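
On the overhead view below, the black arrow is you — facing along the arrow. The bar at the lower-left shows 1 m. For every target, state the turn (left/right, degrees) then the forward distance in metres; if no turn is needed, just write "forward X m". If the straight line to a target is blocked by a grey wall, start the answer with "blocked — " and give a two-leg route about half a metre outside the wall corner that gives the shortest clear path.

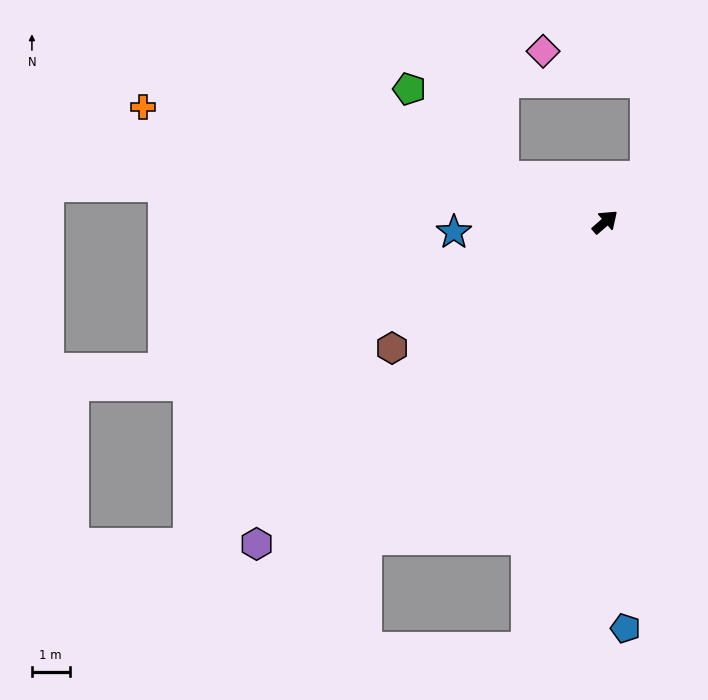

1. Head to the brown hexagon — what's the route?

turn left 170°, forward 6.6 m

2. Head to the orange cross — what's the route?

turn left 125°, forward 12.7 m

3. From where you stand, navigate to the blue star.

turn left 143°, forward 4.0 m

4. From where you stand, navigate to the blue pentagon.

turn right 128°, forward 10.8 m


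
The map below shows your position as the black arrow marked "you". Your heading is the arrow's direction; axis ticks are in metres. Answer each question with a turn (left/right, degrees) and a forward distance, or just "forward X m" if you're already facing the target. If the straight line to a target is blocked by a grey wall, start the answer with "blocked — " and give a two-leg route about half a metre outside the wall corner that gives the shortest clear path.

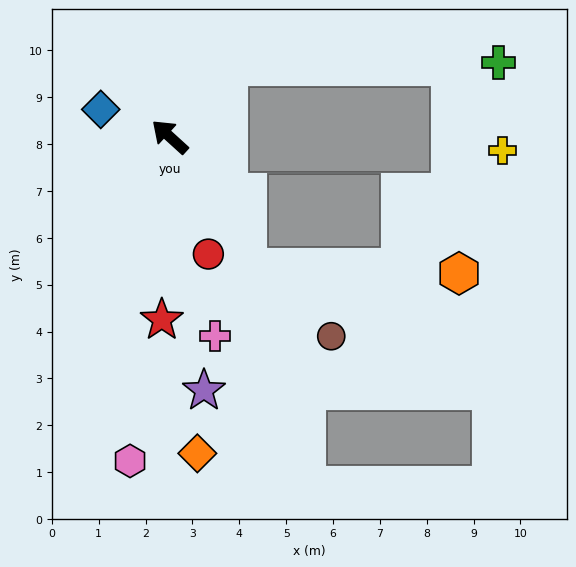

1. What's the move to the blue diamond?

turn left 21°, forward 1.6 m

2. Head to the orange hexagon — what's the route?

blocked — turn left 163°, forward 3.3 m, then turn left 58°, forward 4.5 m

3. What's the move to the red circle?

turn left 150°, forward 2.6 m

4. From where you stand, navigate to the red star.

turn left 130°, forward 3.9 m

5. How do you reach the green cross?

blocked — turn right 87°, forward 2.0 m, then turn right 50°, forward 5.8 m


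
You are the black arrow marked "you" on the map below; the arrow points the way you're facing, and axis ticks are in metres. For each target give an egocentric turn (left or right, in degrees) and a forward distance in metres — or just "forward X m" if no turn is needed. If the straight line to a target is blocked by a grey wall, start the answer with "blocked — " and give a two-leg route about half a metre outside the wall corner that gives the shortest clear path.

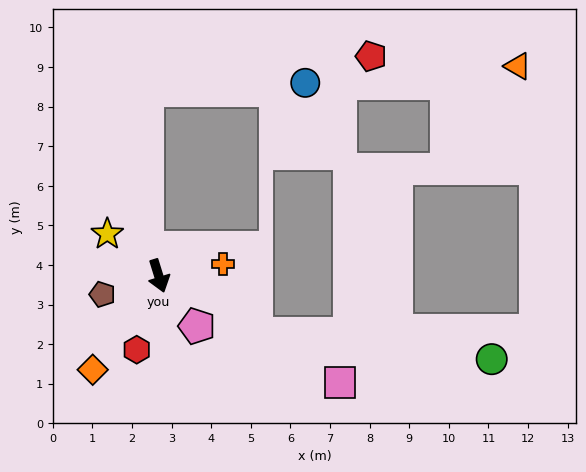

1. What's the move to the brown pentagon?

turn right 89°, forward 1.5 m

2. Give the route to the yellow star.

turn right 146°, forward 1.7 m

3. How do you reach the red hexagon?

turn right 34°, forward 1.9 m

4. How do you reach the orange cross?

turn left 83°, forward 1.7 m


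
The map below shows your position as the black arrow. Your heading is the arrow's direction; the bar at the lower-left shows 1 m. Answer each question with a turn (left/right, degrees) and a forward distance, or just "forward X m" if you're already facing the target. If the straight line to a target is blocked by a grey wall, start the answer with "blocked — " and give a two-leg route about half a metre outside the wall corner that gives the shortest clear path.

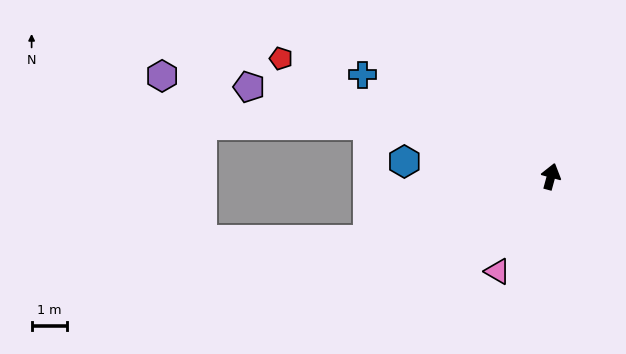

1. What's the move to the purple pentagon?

turn left 89°, forward 8.8 m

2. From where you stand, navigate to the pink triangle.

turn left 166°, forward 3.1 m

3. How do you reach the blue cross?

turn left 77°, forward 6.0 m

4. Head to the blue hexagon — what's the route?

turn left 99°, forward 4.1 m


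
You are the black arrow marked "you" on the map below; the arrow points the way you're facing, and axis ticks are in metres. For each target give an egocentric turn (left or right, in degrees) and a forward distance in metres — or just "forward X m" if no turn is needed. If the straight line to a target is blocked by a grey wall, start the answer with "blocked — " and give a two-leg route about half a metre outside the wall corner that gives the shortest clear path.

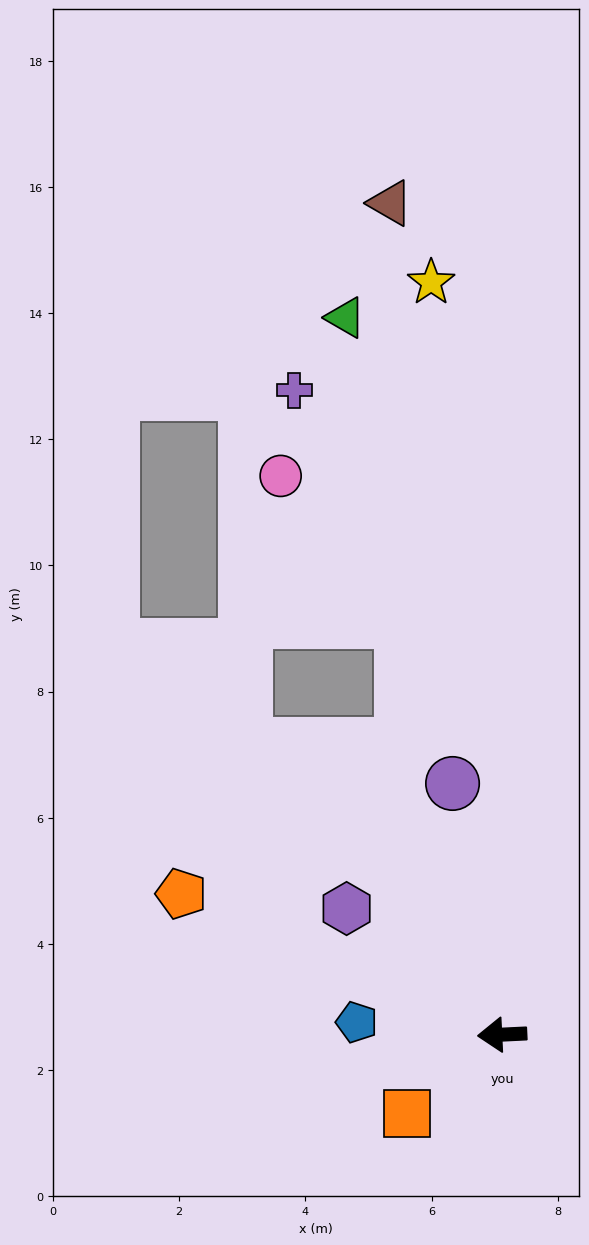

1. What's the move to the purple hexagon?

turn right 42°, forward 3.2 m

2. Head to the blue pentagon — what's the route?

turn right 8°, forward 2.3 m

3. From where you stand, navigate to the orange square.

turn left 37°, forward 2.0 m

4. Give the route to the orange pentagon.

turn right 26°, forward 5.6 m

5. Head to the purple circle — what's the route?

turn right 82°, forward 4.1 m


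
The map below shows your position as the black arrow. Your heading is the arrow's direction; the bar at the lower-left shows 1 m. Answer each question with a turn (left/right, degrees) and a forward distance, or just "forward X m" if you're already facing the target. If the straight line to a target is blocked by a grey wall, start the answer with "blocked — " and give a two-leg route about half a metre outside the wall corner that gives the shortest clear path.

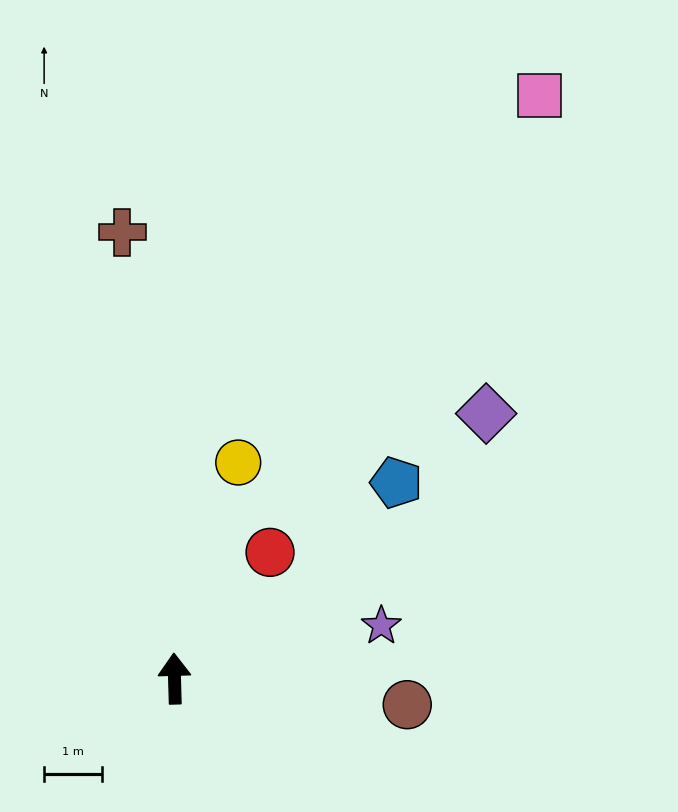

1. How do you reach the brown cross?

turn left 5°, forward 7.7 m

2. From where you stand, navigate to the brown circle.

turn right 98°, forward 4.0 m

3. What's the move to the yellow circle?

turn right 18°, forward 3.9 m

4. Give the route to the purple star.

turn right 77°, forward 3.7 m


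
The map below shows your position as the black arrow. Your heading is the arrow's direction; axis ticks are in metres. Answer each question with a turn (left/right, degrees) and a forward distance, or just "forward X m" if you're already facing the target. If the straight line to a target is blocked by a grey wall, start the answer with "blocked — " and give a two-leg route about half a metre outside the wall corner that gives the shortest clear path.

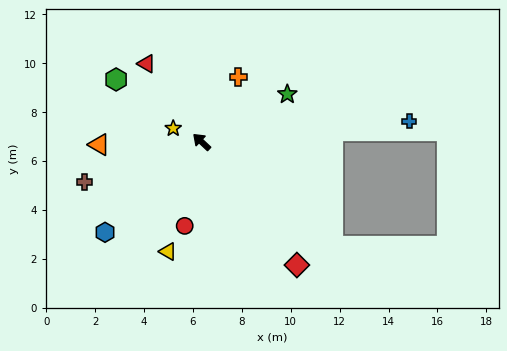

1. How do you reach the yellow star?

turn left 18°, forward 1.3 m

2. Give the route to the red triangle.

turn right 12°, forward 3.9 m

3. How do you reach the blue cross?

turn right 131°, forward 8.5 m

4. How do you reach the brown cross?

turn left 62°, forward 5.1 m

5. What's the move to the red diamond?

turn left 171°, forward 6.4 m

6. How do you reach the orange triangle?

turn left 45°, forward 4.2 m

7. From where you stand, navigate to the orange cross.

turn right 76°, forward 3.1 m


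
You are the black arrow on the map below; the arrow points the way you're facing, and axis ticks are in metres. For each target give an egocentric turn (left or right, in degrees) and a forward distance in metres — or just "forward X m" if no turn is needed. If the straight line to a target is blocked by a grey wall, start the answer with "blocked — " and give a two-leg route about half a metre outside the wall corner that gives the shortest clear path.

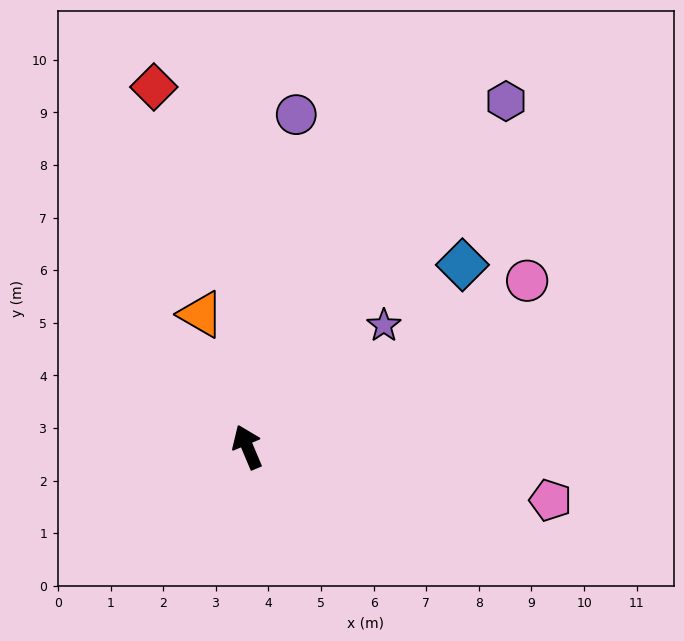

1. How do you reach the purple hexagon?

turn right 60°, forward 8.2 m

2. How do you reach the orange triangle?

turn right 4°, forward 2.7 m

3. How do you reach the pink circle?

turn right 82°, forward 6.2 m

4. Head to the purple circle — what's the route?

turn right 31°, forward 6.4 m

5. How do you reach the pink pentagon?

turn right 123°, forward 5.8 m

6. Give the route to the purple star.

turn right 71°, forward 3.5 m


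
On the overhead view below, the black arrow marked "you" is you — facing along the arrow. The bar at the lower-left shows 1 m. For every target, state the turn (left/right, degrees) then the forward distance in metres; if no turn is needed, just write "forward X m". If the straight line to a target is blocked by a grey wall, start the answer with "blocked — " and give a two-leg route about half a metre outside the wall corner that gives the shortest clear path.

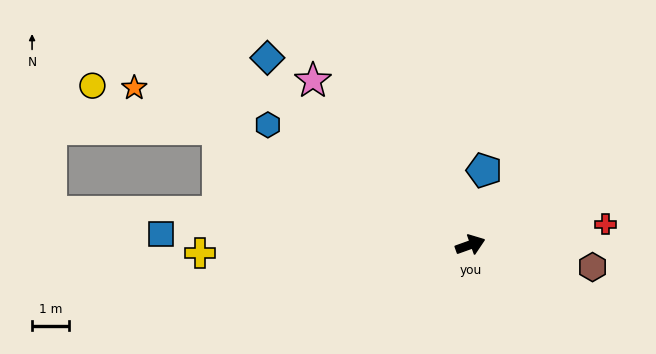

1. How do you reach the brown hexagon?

turn right 30°, forward 3.3 m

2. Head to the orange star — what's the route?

turn left 135°, forward 9.9 m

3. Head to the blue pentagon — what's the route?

turn left 60°, forward 2.0 m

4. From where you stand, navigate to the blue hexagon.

turn left 130°, forward 6.3 m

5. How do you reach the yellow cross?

turn left 162°, forward 7.2 m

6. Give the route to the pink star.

turn left 114°, forward 6.1 m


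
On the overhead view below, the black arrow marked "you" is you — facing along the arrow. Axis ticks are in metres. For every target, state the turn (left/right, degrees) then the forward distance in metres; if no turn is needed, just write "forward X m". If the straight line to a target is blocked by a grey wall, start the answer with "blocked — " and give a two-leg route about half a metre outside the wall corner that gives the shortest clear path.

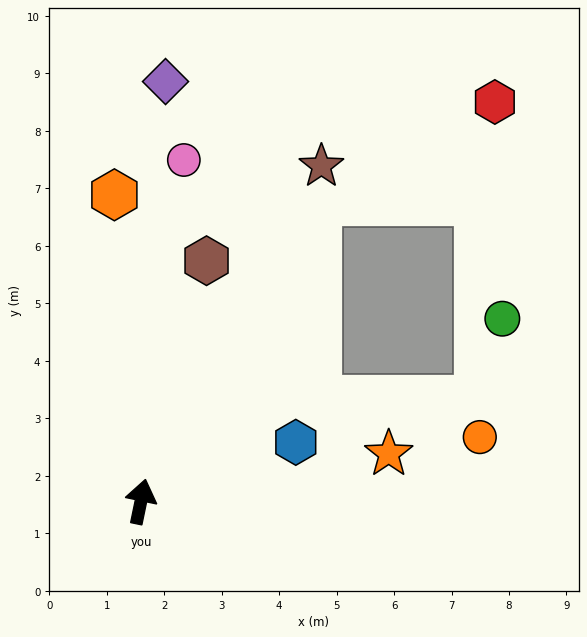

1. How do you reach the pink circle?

turn left 5°, forward 6.0 m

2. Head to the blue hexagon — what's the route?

turn right 57°, forward 2.9 m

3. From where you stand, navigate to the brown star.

turn right 17°, forward 6.6 m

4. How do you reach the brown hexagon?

turn right 4°, forward 4.3 m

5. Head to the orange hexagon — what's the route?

turn left 17°, forward 5.4 m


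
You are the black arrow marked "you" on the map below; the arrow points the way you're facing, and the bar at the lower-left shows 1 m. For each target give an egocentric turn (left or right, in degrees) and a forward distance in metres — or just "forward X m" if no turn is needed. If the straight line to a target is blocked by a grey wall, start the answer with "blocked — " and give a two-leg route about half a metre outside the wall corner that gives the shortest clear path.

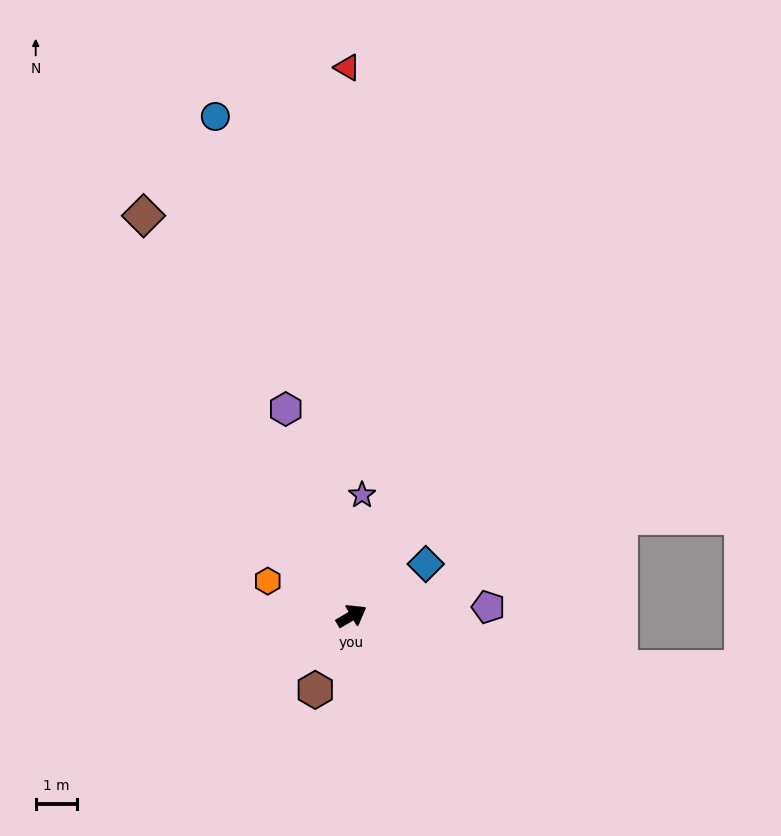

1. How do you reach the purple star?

turn left 55°, forward 2.9 m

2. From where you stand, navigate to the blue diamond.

turn left 4°, forward 2.2 m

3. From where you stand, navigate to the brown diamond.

turn left 87°, forward 11.0 m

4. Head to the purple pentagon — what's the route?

turn right 27°, forward 3.3 m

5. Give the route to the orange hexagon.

turn left 127°, forward 2.2 m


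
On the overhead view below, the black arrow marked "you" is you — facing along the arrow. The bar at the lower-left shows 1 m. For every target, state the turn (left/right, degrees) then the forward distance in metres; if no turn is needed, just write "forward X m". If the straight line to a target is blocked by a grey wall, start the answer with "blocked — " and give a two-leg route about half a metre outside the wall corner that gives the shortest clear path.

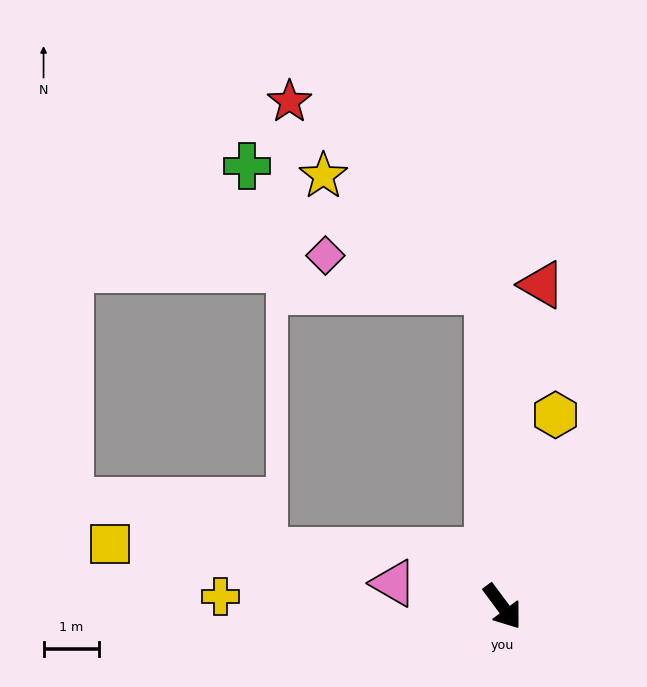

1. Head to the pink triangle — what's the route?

turn right 139°, forward 2.0 m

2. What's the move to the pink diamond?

blocked — turn left 146°, forward 5.7 m, then turn left 75°, forward 3.0 m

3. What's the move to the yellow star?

blocked — turn left 146°, forward 5.7 m, then turn left 52°, forward 3.6 m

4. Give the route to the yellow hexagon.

turn left 128°, forward 3.6 m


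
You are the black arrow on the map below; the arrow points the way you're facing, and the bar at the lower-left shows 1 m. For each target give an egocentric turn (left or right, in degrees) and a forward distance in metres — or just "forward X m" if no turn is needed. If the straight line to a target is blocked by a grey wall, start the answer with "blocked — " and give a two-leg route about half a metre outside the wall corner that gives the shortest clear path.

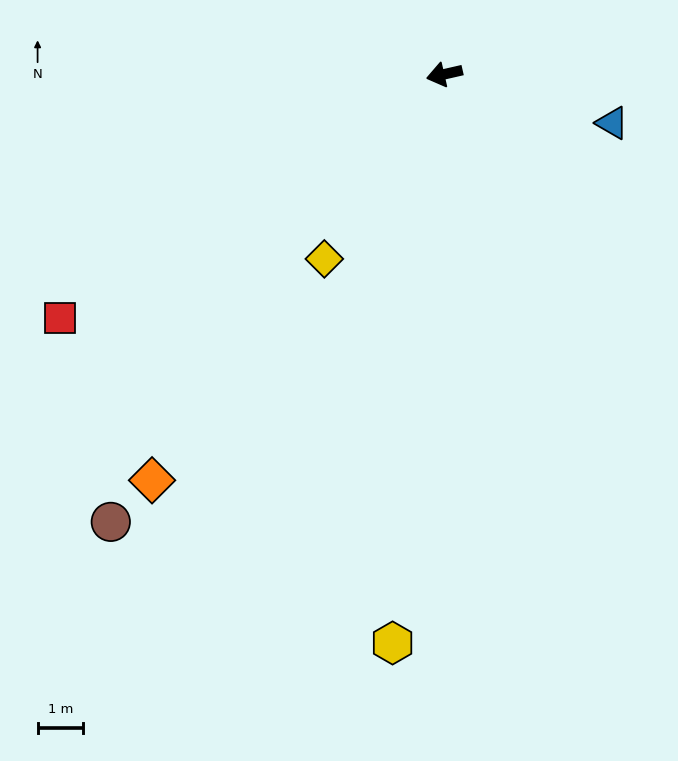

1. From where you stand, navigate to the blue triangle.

turn left 151°, forward 3.9 m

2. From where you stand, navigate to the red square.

turn left 20°, forward 10.1 m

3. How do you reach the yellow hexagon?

turn left 72°, forward 12.6 m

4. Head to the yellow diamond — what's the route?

turn left 44°, forward 4.9 m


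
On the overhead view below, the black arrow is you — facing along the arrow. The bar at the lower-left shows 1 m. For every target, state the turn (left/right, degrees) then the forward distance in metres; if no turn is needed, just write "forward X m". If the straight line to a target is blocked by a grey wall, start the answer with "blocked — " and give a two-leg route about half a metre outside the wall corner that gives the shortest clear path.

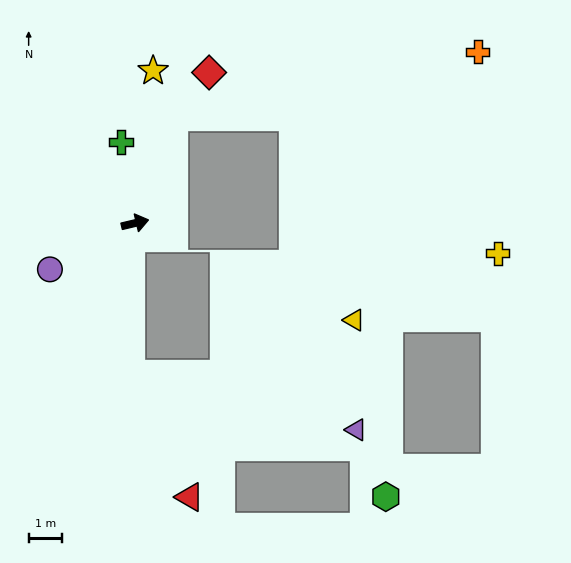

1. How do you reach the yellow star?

turn left 70°, forward 4.6 m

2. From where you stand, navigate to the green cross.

turn left 87°, forward 2.5 m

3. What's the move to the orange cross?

blocked — turn left 57°, forward 3.4 m, then turn right 58°, forward 9.4 m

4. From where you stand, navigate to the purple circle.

turn right 165°, forward 2.9 m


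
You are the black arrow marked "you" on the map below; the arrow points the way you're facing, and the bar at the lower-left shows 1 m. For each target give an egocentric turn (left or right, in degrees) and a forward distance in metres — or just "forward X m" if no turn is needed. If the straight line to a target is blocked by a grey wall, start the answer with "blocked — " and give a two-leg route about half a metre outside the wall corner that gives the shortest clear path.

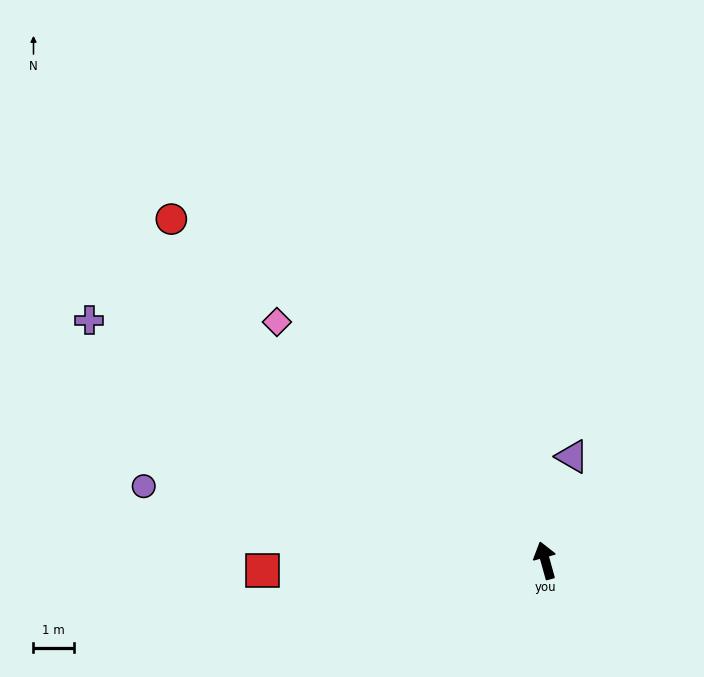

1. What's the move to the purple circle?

turn left 64°, forward 10.2 m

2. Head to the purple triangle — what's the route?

turn right 30°, forward 2.7 m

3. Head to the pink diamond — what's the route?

turn left 33°, forward 8.9 m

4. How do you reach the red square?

turn left 77°, forward 7.0 m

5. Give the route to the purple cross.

turn left 47°, forward 12.8 m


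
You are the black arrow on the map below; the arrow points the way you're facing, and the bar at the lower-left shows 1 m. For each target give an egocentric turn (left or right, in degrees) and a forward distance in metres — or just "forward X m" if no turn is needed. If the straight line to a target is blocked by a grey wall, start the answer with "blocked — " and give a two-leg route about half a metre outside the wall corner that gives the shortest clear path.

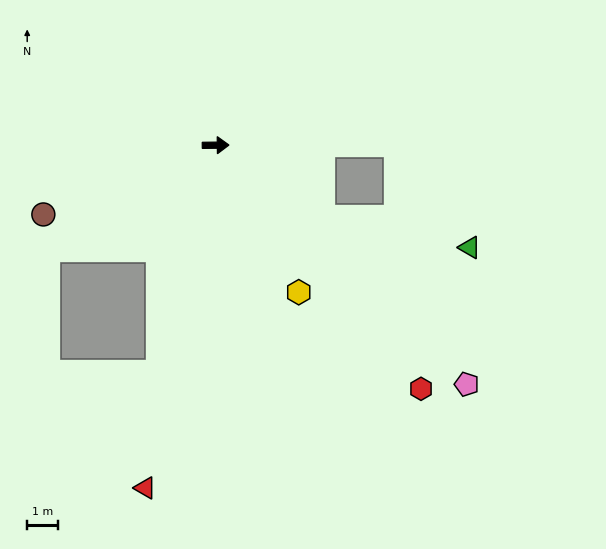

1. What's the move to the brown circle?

turn right 159°, forward 6.1 m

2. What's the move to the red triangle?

turn right 102°, forward 11.4 m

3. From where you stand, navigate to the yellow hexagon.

turn right 61°, forward 5.5 m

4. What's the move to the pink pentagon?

turn right 44°, forward 11.3 m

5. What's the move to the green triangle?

blocked — turn right 35°, forward 4.2 m, then turn left 23°, forward 4.9 m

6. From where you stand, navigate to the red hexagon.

turn right 51°, forward 10.4 m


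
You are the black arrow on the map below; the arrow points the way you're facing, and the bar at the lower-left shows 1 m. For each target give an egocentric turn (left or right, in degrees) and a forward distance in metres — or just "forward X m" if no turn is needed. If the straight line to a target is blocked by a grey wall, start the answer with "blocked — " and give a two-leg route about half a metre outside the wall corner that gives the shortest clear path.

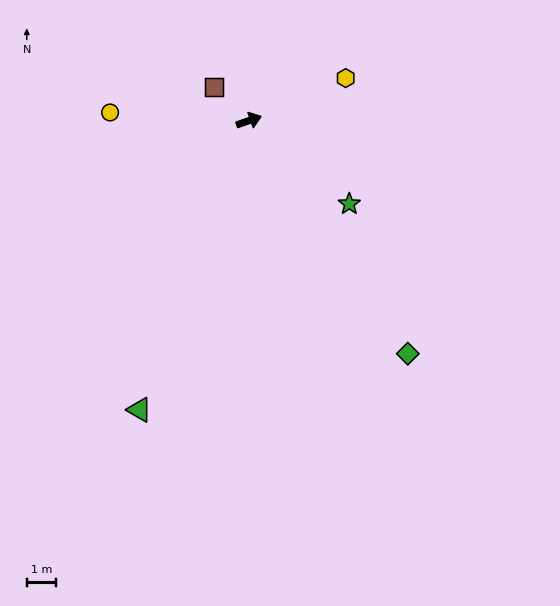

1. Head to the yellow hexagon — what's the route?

turn left 4°, forward 3.6 m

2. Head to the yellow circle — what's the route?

turn left 157°, forward 4.7 m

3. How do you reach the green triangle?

turn right 130°, forward 10.4 m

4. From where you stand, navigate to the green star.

turn right 59°, forward 4.4 m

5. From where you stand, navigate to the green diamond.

turn right 75°, forward 9.5 m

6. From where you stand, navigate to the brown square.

turn left 117°, forward 1.6 m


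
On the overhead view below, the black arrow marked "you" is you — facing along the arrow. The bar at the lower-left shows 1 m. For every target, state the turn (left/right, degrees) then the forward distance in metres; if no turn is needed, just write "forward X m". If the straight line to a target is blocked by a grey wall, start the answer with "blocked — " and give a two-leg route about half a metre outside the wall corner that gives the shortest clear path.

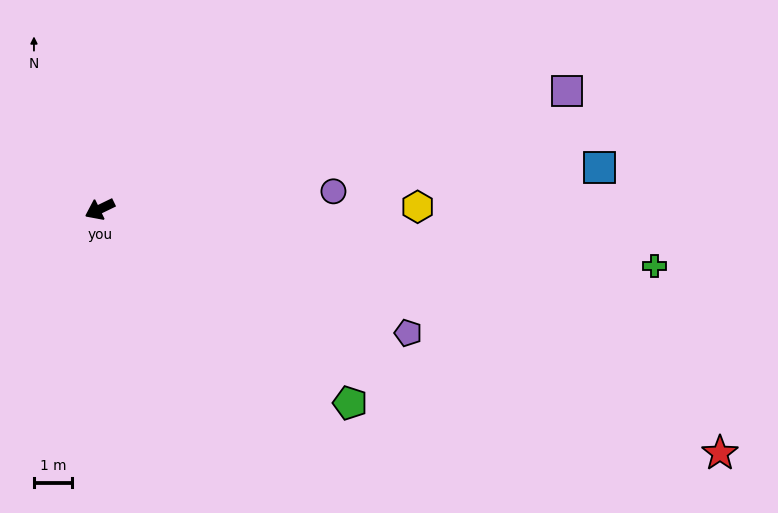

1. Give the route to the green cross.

turn left 148°, forward 14.5 m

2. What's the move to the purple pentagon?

turn left 132°, forward 8.7 m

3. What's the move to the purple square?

turn left 168°, forward 12.6 m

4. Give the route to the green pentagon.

turn left 116°, forward 8.3 m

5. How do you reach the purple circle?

turn left 158°, forward 6.1 m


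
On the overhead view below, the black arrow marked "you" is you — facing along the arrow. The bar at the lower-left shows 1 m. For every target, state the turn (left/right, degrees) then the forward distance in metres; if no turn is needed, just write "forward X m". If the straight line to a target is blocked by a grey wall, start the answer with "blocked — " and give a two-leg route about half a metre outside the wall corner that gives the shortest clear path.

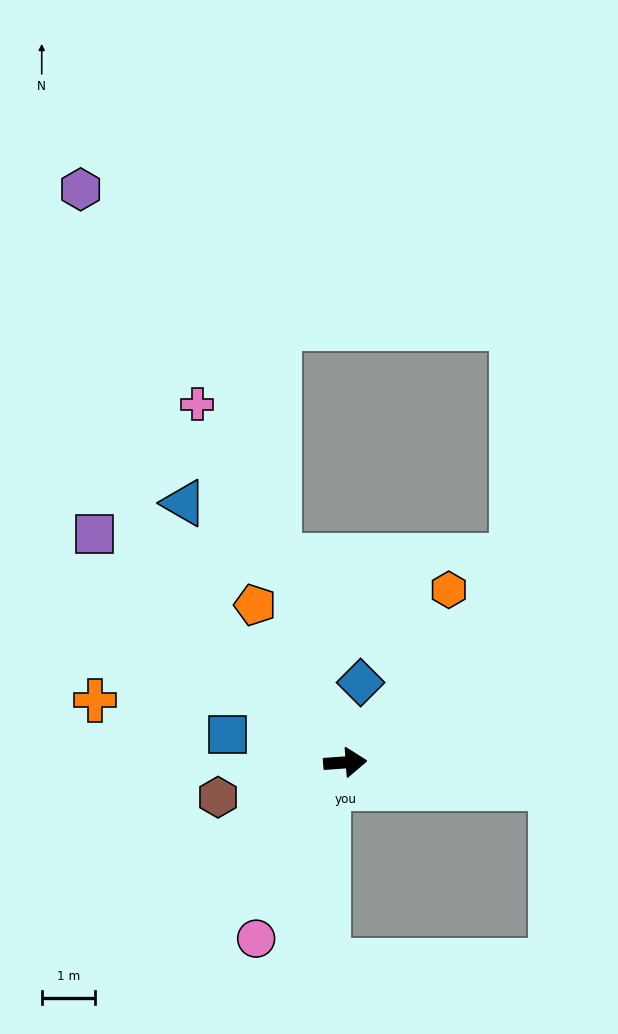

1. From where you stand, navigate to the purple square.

turn left 134°, forward 6.3 m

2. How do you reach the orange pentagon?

turn left 116°, forward 3.4 m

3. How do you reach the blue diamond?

turn left 75°, forward 1.5 m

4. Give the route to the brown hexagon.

turn right 169°, forward 2.5 m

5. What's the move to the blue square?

turn left 162°, forward 2.3 m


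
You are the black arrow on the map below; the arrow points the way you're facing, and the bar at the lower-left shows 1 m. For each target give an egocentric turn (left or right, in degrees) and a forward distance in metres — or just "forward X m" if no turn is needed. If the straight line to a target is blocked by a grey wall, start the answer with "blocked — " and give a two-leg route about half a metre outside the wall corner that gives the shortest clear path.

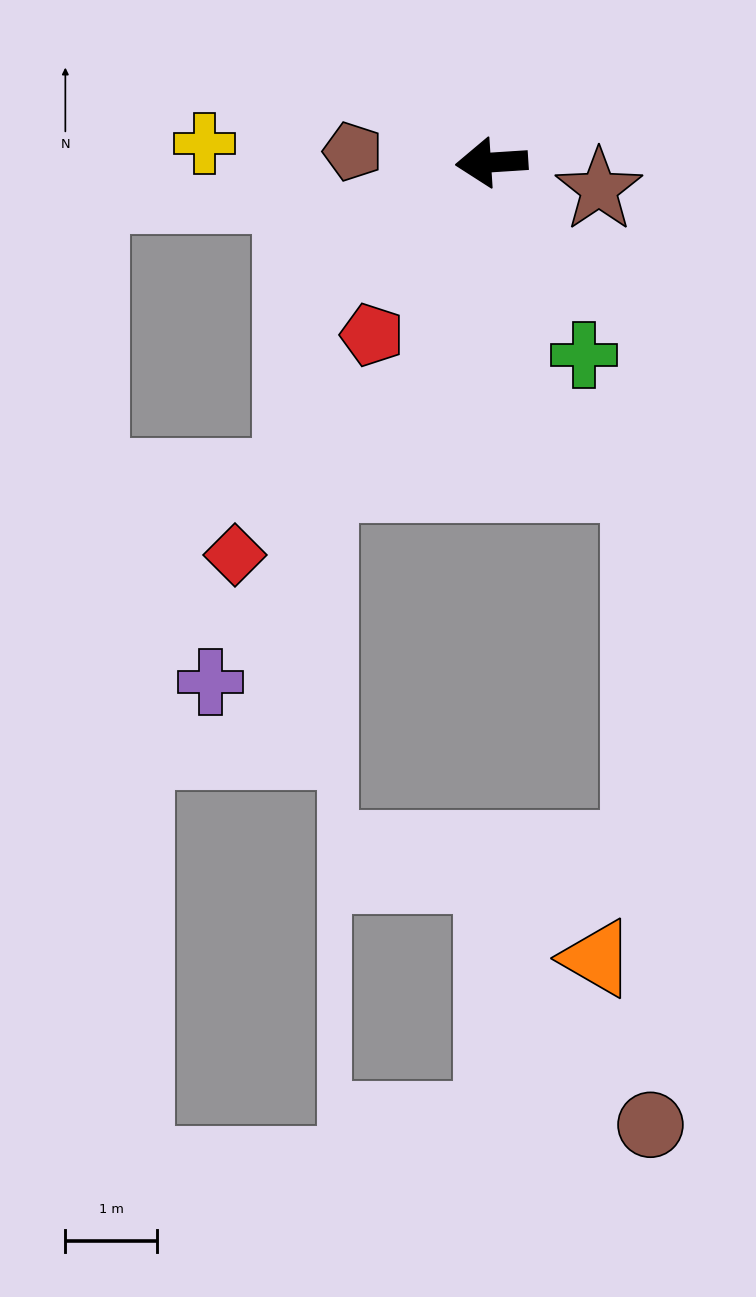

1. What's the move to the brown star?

turn left 162°, forward 1.2 m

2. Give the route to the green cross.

turn left 112°, forward 2.3 m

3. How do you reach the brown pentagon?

turn right 8°, forward 1.5 m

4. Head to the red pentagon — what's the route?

turn left 52°, forward 2.3 m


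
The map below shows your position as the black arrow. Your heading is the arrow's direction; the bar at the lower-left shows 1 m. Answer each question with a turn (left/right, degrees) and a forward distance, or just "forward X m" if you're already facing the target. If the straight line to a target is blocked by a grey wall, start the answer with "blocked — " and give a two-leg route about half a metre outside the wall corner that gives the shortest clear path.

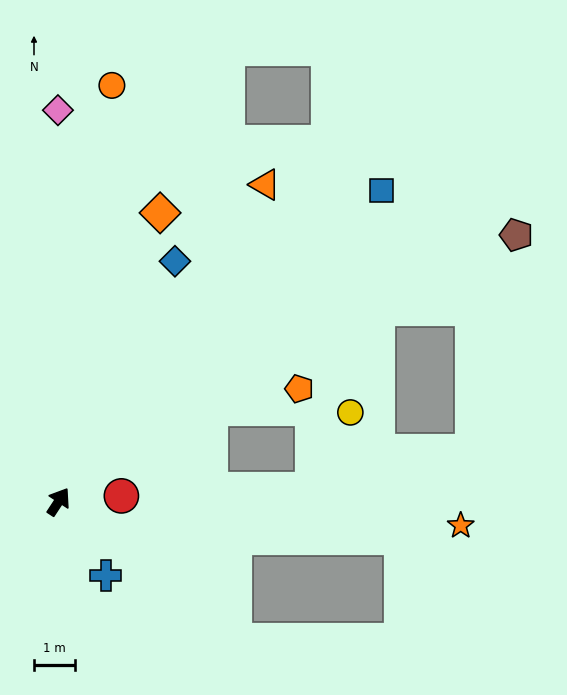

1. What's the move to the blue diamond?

turn left 7°, forward 6.5 m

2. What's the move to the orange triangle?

forward 9.2 m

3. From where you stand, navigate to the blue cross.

turn right 114°, forward 2.1 m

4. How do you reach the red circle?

turn right 52°, forward 1.5 m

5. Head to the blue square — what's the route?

turn right 13°, forward 10.9 m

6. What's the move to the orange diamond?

turn left 14°, forward 7.5 m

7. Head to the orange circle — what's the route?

turn left 26°, forward 10.2 m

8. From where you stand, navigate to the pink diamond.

turn left 33°, forward 9.5 m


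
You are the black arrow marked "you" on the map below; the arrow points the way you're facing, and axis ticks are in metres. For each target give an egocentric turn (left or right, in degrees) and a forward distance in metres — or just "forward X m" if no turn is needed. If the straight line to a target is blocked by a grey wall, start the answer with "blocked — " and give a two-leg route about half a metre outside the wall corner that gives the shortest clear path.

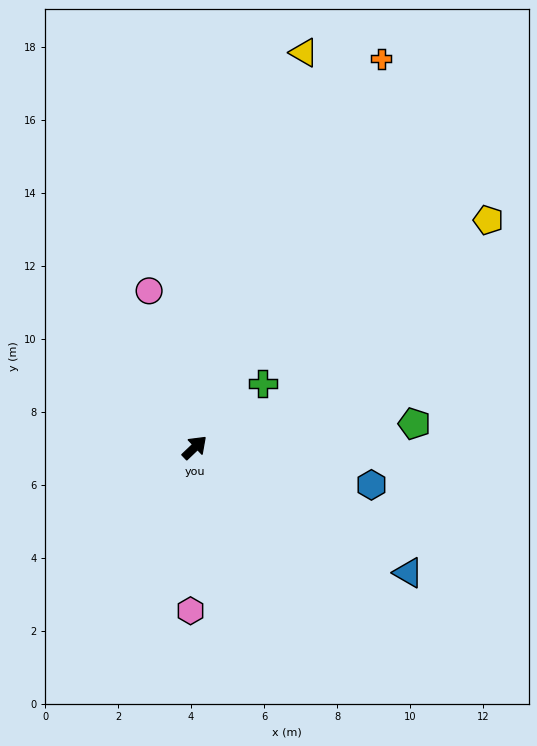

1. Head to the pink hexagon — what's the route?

turn right 135°, forward 4.5 m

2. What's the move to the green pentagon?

turn right 37°, forward 6.1 m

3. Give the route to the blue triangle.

turn right 74°, forward 6.8 m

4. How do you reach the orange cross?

turn left 21°, forward 11.8 m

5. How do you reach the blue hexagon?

turn right 56°, forward 5.0 m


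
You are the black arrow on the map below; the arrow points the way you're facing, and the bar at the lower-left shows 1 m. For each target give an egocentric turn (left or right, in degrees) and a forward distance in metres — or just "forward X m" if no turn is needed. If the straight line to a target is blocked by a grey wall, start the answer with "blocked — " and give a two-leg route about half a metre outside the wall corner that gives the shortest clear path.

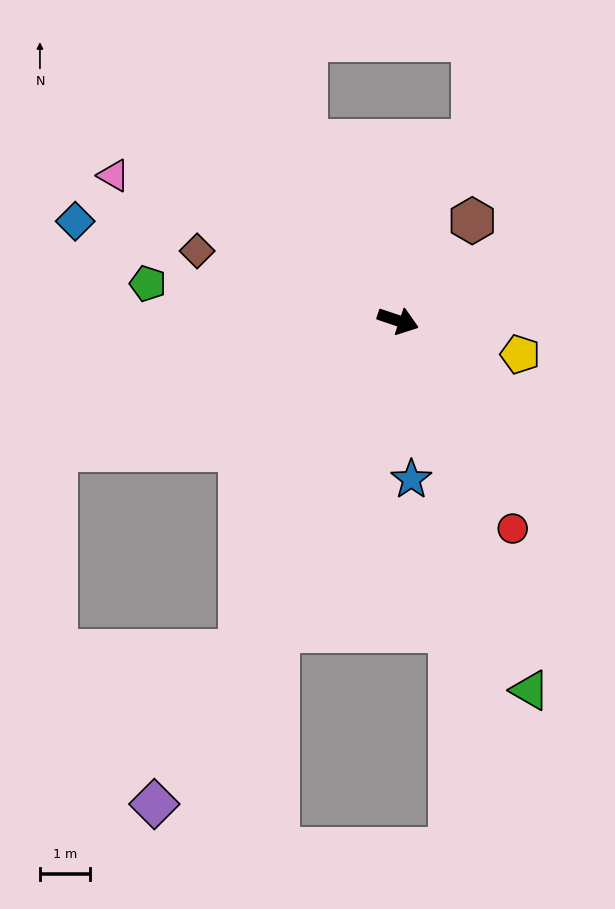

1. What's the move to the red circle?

turn right 43°, forward 4.8 m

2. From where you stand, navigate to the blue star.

turn right 67°, forward 3.2 m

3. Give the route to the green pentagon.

turn right 170°, forward 5.1 m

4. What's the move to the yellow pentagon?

turn left 3°, forward 2.5 m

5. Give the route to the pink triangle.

turn left 172°, forward 6.4 m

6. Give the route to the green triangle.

turn right 52°, forward 7.9 m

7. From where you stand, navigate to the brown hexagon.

turn left 72°, forward 2.5 m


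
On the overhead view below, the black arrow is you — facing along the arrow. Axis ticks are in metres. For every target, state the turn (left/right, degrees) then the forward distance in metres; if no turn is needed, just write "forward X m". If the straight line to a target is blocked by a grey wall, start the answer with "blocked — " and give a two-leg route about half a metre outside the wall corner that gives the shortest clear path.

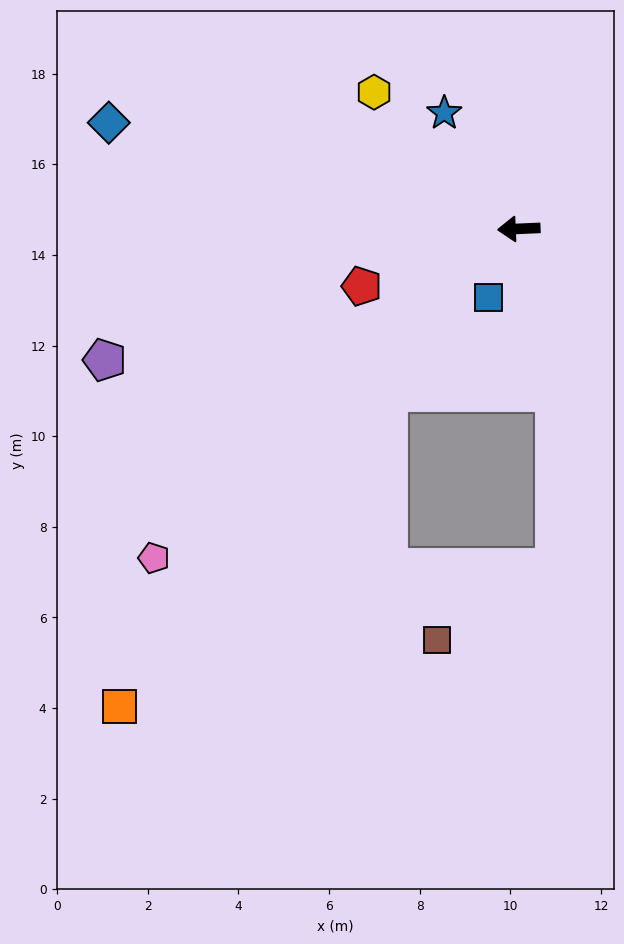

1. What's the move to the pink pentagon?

turn left 40°, forward 10.8 m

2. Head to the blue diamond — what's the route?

turn right 17°, forward 9.3 m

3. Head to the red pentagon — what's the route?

turn left 18°, forward 3.7 m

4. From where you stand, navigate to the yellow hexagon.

turn right 46°, forward 4.4 m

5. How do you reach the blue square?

turn left 64°, forward 1.7 m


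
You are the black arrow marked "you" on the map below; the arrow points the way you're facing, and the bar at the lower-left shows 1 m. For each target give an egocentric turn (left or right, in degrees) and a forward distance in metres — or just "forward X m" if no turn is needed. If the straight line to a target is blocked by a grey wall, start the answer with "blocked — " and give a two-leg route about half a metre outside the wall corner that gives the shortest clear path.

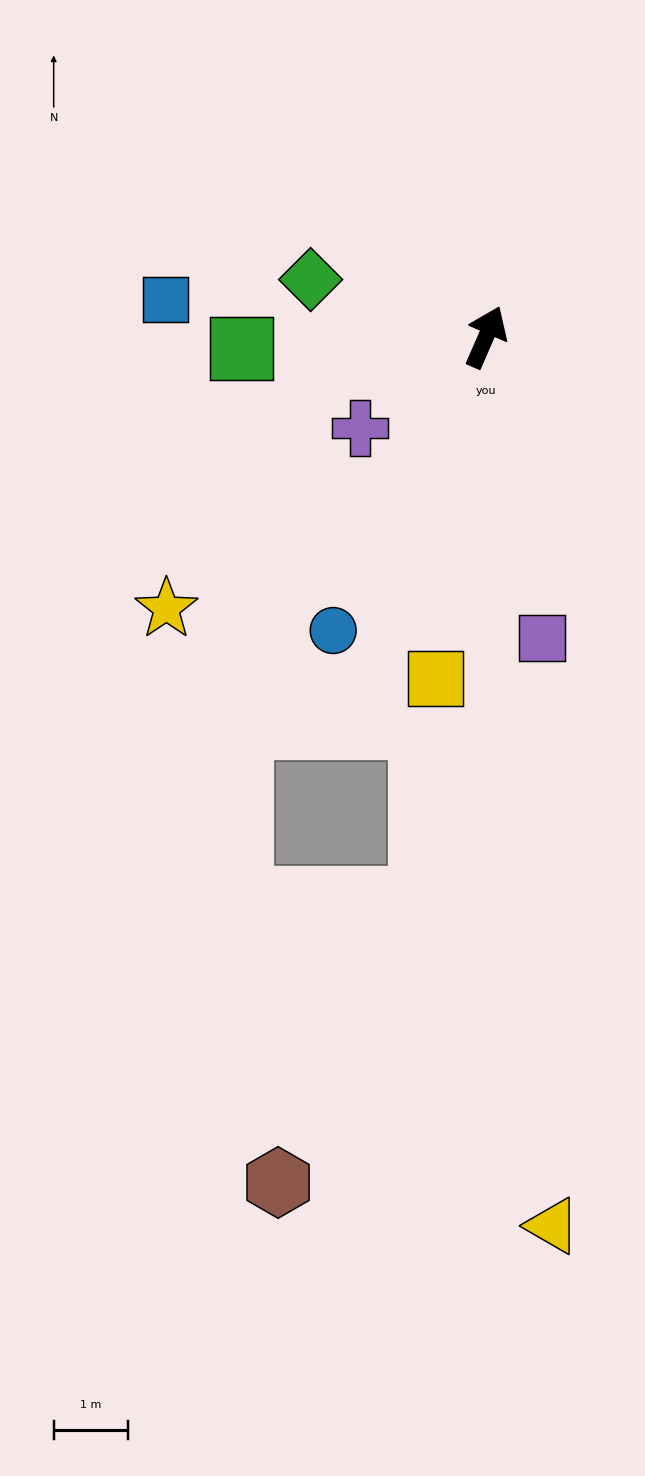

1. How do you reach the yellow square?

turn right 165°, forward 4.6 m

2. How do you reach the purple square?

turn right 146°, forward 4.1 m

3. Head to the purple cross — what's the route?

turn left 149°, forward 2.1 m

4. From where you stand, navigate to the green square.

turn left 116°, forward 3.3 m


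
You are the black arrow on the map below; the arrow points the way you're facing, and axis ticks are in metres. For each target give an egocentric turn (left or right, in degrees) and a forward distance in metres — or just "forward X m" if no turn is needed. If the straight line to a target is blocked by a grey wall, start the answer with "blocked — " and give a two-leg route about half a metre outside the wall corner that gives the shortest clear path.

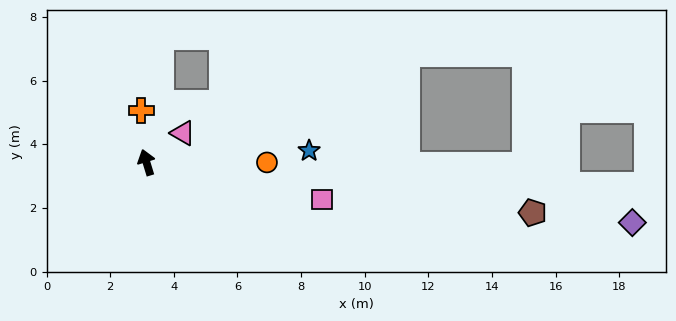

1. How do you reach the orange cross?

turn right 11°, forward 1.6 m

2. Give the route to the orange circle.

turn right 107°, forward 3.8 m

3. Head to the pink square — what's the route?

turn right 119°, forward 5.6 m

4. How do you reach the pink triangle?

turn right 68°, forward 1.5 m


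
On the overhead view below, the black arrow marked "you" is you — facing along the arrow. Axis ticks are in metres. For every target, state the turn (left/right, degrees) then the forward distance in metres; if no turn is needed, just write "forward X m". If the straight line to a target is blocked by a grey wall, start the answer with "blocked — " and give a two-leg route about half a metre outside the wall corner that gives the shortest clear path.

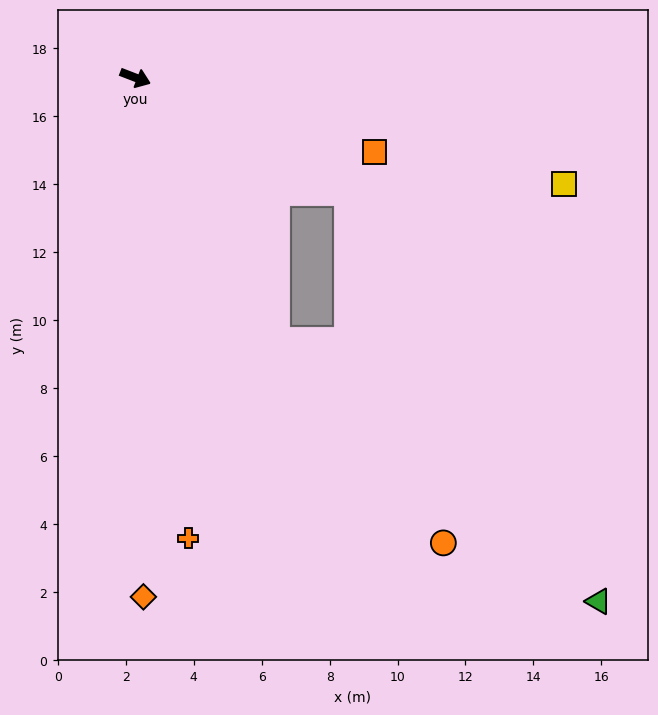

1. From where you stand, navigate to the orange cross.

turn right 62°, forward 13.7 m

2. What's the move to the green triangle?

blocked — turn right 41°, forward 8.8 m, then turn left 23°, forward 12.2 m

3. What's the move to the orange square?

turn left 4°, forward 7.4 m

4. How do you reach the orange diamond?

turn right 68°, forward 15.3 m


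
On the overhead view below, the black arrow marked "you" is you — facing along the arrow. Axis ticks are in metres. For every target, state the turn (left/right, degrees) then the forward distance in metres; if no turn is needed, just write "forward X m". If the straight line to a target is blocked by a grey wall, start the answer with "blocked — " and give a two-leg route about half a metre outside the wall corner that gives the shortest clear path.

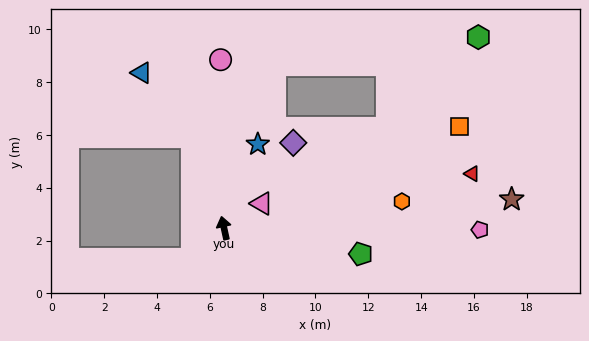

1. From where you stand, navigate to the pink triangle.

turn right 69°, forward 1.7 m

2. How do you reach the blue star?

turn right 34°, forward 3.4 m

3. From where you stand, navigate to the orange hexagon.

turn right 94°, forward 6.8 m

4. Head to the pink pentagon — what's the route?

turn right 103°, forward 9.7 m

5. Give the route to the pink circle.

turn right 11°, forward 6.4 m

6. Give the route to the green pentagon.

turn right 113°, forward 5.3 m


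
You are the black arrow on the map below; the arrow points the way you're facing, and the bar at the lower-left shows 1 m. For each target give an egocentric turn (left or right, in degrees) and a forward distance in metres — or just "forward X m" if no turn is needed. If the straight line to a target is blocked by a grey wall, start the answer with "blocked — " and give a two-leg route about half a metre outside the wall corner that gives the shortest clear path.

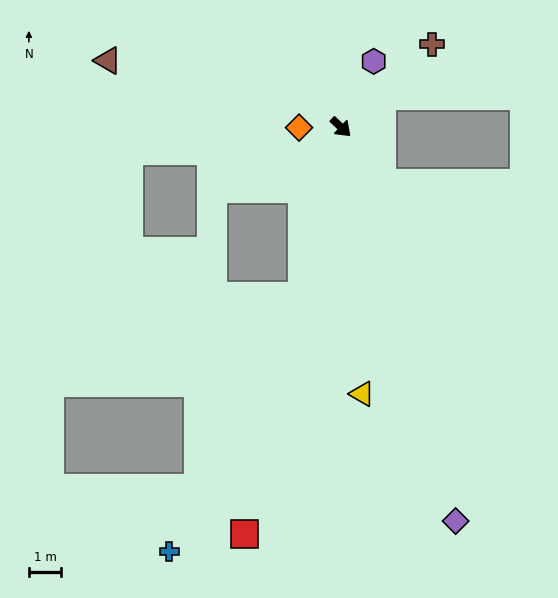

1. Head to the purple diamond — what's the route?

turn right 30°, forward 12.7 m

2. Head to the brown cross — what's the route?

turn left 86°, forward 3.8 m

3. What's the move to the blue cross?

blocked — turn right 60°, forward 5.3 m, then turn right 14°, forward 8.9 m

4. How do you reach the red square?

turn right 60°, forward 12.9 m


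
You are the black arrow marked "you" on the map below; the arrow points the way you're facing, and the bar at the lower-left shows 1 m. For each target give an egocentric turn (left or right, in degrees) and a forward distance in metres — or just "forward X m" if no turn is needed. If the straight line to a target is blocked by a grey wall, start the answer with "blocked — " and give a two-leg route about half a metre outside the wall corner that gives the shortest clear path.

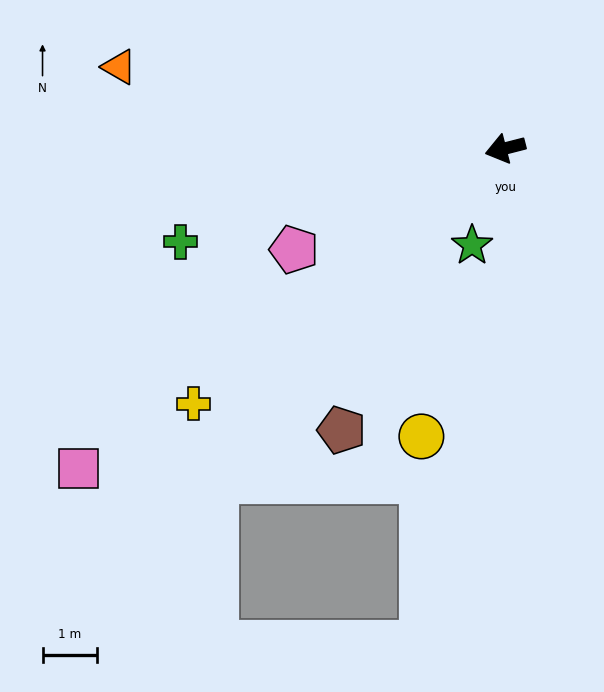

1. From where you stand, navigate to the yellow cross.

turn left 25°, forward 7.3 m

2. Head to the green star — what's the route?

turn left 57°, forward 1.9 m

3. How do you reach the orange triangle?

turn right 26°, forward 7.2 m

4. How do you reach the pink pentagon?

turn left 11°, forward 4.3 m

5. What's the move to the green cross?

forward 6.1 m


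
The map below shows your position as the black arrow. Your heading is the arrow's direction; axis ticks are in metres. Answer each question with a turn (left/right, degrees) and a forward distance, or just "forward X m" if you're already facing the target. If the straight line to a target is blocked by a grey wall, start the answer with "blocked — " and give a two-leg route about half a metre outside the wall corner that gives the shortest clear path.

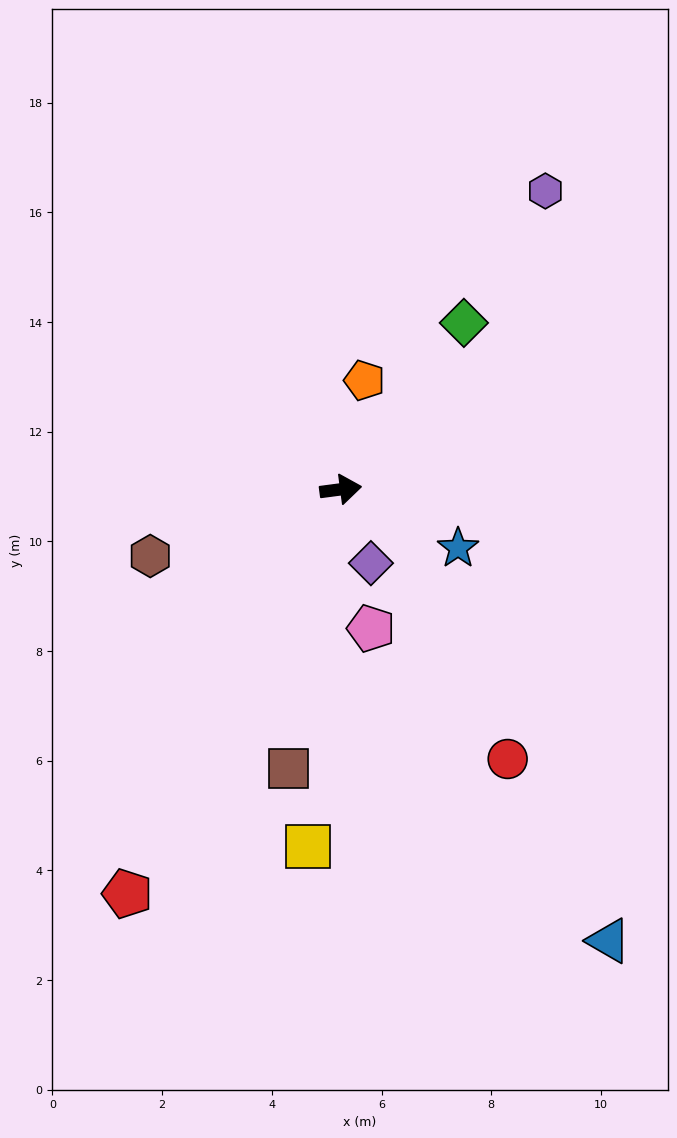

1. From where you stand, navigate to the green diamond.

turn left 46°, forward 3.8 m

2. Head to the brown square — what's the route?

turn right 108°, forward 5.2 m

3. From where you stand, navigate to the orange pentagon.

turn left 70°, forward 2.0 m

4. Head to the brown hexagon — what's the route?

turn right 168°, forward 3.7 m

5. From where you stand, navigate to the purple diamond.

turn right 75°, forward 1.5 m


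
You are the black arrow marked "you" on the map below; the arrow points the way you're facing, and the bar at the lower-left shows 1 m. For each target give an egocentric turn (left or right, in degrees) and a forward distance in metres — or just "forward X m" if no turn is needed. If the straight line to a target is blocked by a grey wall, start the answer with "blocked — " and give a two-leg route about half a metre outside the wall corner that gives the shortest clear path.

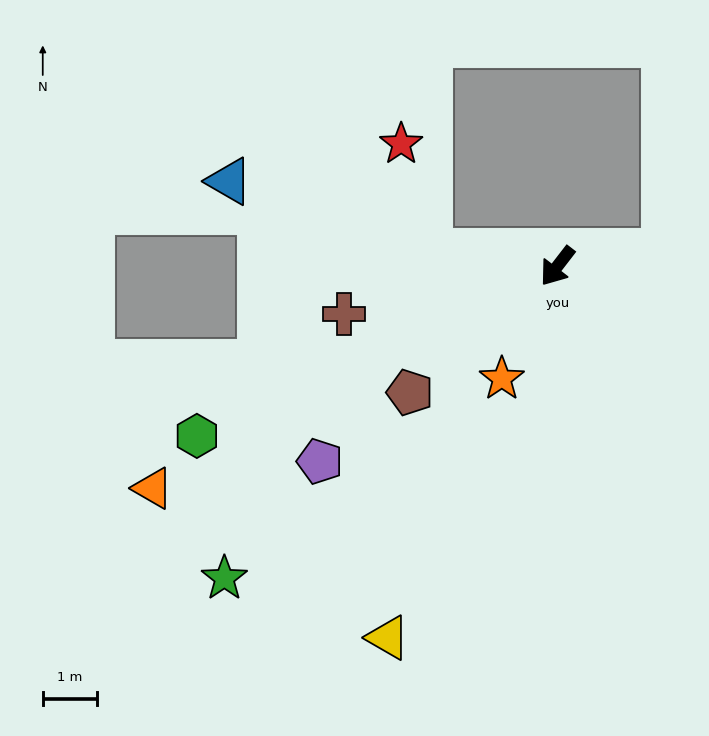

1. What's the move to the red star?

blocked — turn right 59°, forward 2.4 m, then turn right 68°, forward 2.1 m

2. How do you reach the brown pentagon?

turn right 12°, forward 3.6 m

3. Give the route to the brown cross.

turn right 40°, forward 4.1 m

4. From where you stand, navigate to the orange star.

turn left 11°, forward 2.3 m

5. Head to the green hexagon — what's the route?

turn right 27°, forward 7.4 m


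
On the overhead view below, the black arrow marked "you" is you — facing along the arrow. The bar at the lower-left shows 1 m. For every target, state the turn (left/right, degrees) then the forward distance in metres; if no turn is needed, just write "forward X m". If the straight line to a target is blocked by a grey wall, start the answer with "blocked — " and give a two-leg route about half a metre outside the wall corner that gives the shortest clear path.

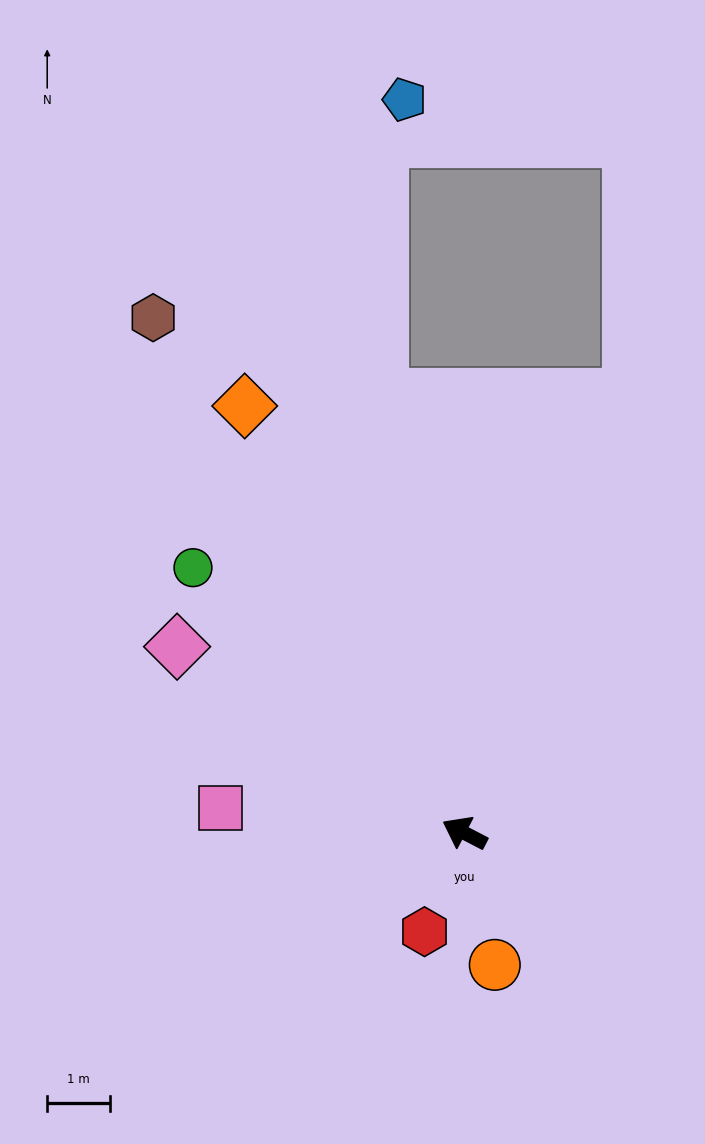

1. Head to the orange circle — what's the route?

turn left 130°, forward 2.1 m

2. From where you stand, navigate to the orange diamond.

turn right 35°, forward 7.6 m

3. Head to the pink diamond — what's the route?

turn right 6°, forward 5.4 m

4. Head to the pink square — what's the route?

turn left 22°, forward 3.9 m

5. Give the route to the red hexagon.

turn left 95°, forward 1.7 m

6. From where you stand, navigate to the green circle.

turn right 17°, forward 6.0 m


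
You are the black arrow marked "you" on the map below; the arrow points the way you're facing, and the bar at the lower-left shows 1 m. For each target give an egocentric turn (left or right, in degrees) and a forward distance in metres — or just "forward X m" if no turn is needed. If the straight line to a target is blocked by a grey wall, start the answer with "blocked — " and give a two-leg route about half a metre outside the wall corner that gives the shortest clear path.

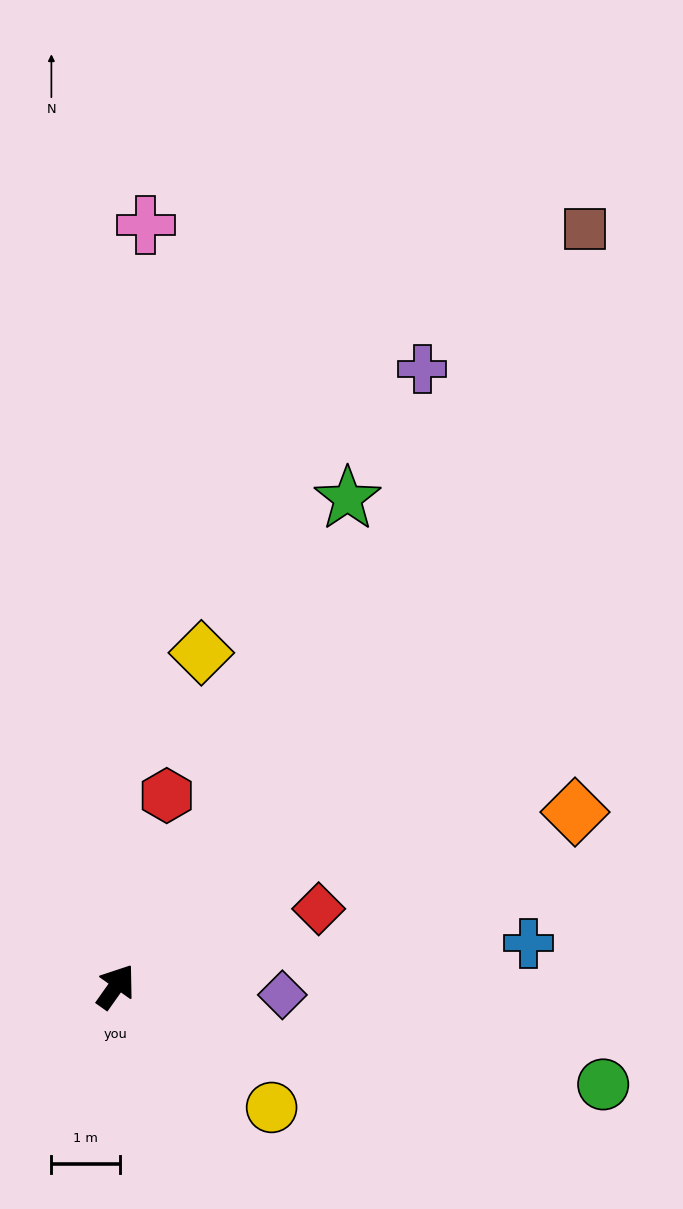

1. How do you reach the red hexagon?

turn left 20°, forward 2.9 m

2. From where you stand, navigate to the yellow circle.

turn right 93°, forward 2.9 m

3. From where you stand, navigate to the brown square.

turn left 4°, forward 13.0 m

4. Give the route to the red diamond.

turn right 34°, forward 3.2 m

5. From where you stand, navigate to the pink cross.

turn left 33°, forward 11.1 m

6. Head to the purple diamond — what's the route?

turn right 58°, forward 2.4 m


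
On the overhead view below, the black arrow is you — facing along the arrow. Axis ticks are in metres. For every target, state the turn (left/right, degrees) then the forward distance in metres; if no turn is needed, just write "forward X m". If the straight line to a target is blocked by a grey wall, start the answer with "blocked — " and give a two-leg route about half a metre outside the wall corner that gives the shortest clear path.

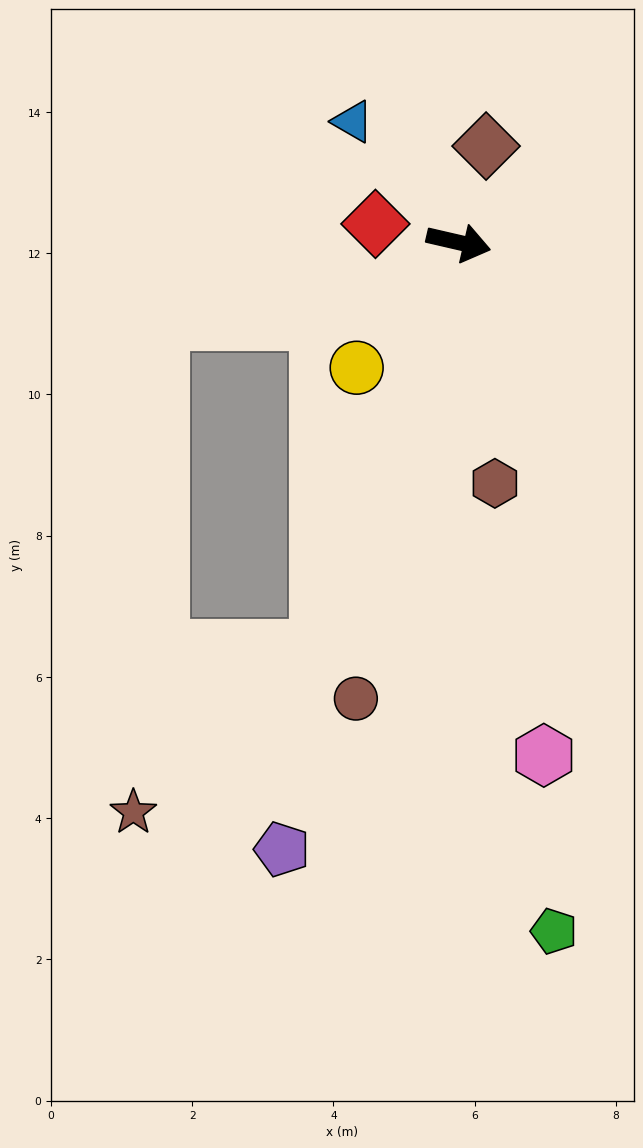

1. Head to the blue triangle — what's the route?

turn left 144°, forward 2.3 m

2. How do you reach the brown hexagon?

turn right 68°, forward 3.4 m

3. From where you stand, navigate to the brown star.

blocked — turn right 96°, forward 6.1 m, then turn right 30°, forward 3.5 m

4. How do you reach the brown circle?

turn right 90°, forward 6.6 m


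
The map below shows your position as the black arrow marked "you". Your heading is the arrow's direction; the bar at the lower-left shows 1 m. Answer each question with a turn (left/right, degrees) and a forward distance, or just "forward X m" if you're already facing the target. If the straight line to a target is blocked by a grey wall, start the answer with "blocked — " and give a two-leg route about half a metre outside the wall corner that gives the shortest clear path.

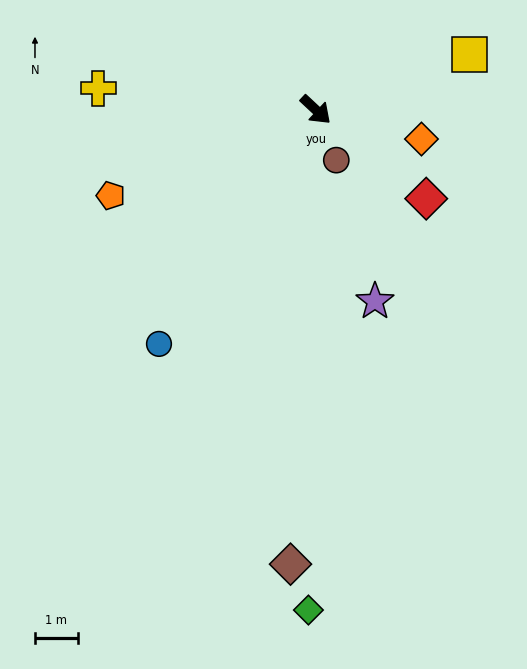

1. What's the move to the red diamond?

turn left 4°, forward 3.3 m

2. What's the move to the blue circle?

turn right 81°, forward 6.6 m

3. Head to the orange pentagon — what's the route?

turn right 114°, forward 5.2 m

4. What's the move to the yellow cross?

turn right 143°, forward 5.1 m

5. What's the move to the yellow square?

turn left 63°, forward 3.8 m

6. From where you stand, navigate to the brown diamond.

turn right 50°, forward 10.6 m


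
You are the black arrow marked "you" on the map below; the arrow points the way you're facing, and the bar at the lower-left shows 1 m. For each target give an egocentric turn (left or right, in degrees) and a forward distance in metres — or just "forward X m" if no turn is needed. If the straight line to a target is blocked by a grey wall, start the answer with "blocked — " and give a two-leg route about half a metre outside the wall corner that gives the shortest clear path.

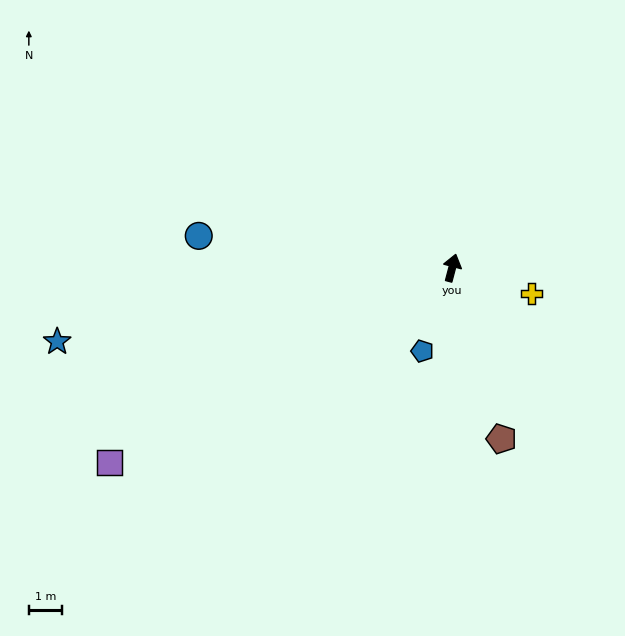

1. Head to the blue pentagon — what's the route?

turn left 175°, forward 2.7 m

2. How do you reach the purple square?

turn left 134°, forward 11.8 m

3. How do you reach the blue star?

turn left 115°, forward 12.1 m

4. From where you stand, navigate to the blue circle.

turn left 98°, forward 7.7 m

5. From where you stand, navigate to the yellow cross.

turn right 93°, forward 2.5 m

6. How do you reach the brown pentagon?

turn right 149°, forward 5.3 m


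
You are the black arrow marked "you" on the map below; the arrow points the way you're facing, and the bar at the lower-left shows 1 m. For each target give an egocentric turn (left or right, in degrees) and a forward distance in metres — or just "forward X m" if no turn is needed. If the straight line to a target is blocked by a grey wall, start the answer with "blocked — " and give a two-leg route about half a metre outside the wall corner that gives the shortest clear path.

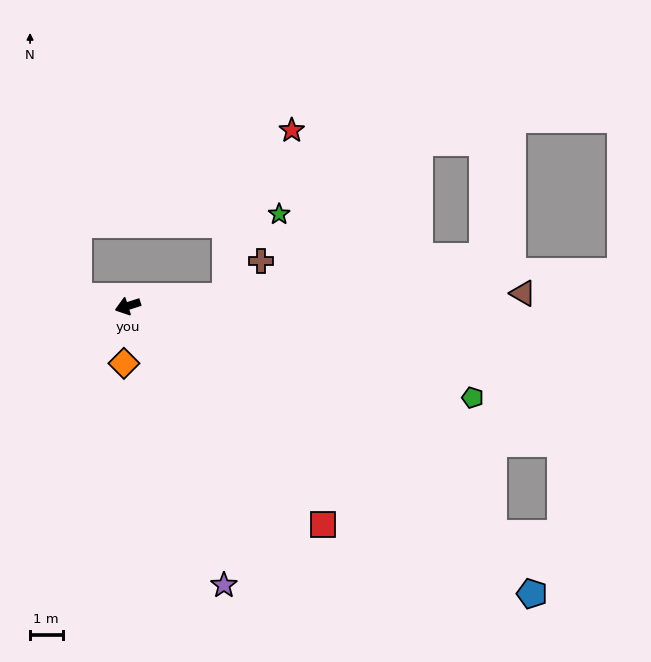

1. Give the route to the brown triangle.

turn left 164°, forward 12.2 m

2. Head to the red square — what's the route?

turn left 114°, forward 9.0 m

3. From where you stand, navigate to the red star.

blocked — turn left 168°, forward 3.0 m, then turn left 62°, forward 5.5 m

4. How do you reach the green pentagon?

turn left 147°, forward 11.0 m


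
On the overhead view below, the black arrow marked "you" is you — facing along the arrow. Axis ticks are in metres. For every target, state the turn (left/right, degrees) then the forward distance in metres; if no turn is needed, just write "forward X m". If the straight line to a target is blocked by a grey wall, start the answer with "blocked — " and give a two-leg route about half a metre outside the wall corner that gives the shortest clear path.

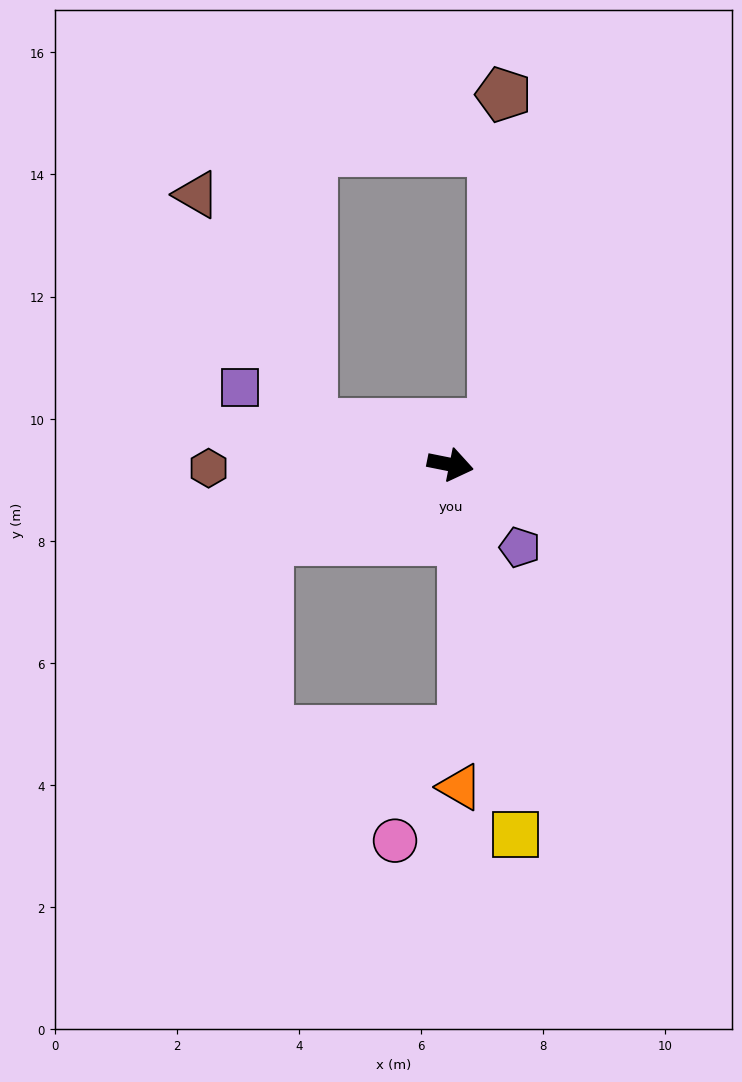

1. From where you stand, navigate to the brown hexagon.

turn right 168°, forward 4.0 m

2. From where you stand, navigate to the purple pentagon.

turn right 39°, forward 1.8 m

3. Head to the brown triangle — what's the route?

blocked — turn left 175°, forward 2.4 m, then turn right 47°, forward 4.2 m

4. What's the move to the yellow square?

turn right 69°, forward 6.1 m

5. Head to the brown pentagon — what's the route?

blocked — turn left 54°, forward 1.0 m, then turn left 46°, forward 5.4 m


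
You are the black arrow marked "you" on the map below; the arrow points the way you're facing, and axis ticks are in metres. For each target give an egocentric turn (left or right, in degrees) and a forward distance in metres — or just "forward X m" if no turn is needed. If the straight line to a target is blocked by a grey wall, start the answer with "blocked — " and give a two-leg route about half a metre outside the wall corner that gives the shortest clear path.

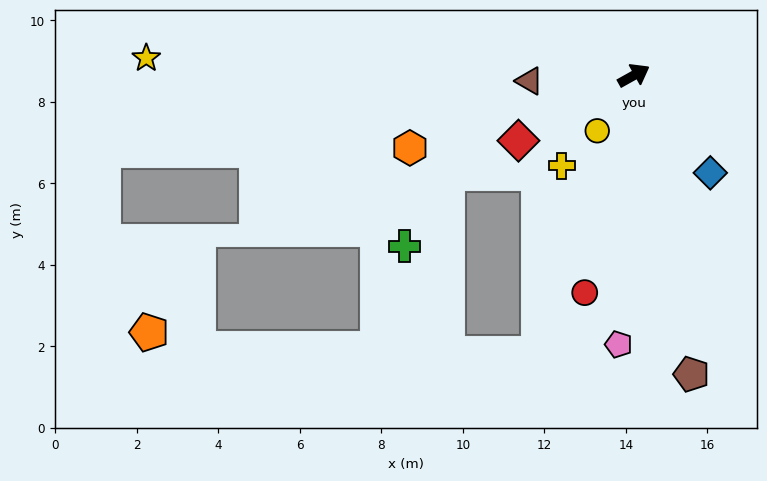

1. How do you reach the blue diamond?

turn right 81°, forward 3.0 m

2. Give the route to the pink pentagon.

turn right 122°, forward 6.6 m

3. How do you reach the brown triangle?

turn left 154°, forward 2.6 m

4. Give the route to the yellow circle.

turn right 153°, forward 1.6 m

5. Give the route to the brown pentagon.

turn right 108°, forward 7.5 m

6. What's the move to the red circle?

turn right 132°, forward 5.5 m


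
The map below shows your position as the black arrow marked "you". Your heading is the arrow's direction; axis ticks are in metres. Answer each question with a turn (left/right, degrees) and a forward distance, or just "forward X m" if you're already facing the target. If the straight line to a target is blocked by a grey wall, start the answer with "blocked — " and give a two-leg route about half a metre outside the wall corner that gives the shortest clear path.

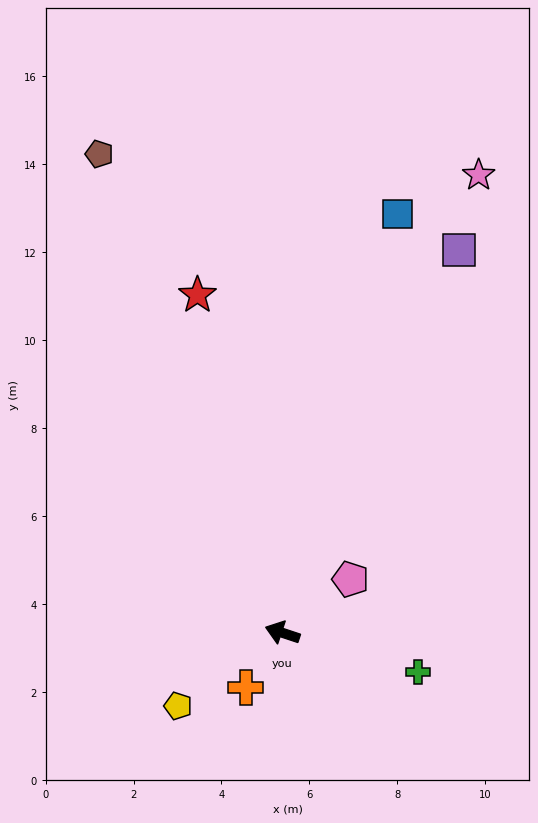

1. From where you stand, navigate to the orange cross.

turn left 75°, forward 1.5 m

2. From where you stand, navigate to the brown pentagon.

turn right 51°, forward 11.7 m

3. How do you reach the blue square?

turn right 87°, forward 9.9 m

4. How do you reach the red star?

turn right 58°, forward 7.9 m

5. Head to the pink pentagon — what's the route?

turn right 123°, forward 2.0 m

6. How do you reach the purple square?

turn right 96°, forward 9.6 m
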